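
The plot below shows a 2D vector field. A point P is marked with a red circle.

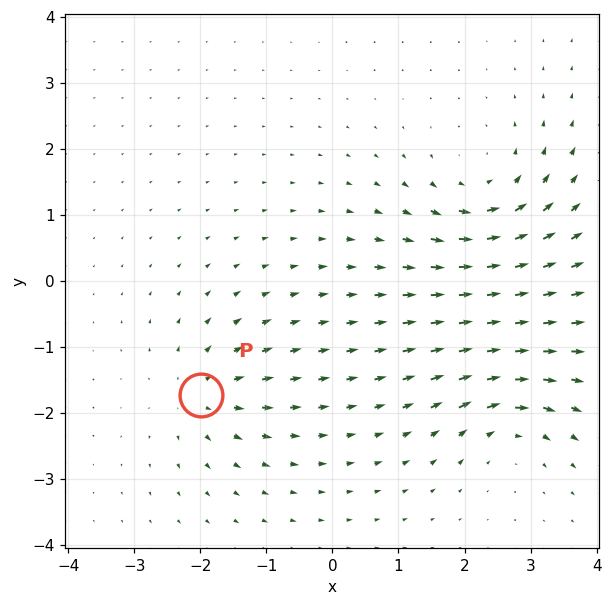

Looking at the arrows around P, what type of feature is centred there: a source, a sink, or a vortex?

source

At P (-2.0, -1.7) the arrows spread outward. Divergence about +3, curl ≈0 — positive divergence with near-zero curl is a source.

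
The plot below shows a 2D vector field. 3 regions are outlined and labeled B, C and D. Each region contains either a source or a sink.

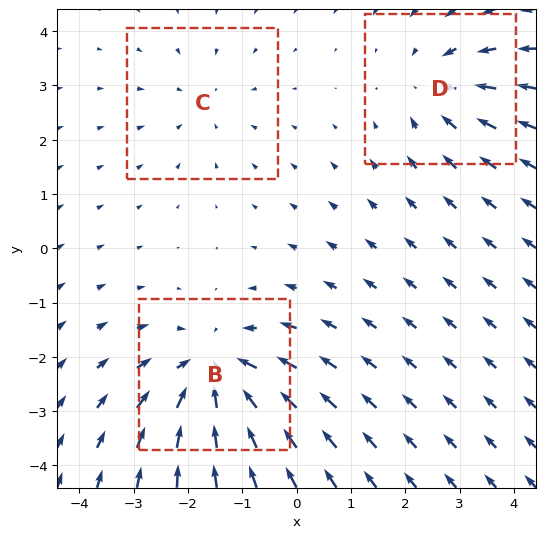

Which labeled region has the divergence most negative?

Divergence at each region's feature centre — B: about -4, C: about -2, D: about -3. Region B is most negative.

B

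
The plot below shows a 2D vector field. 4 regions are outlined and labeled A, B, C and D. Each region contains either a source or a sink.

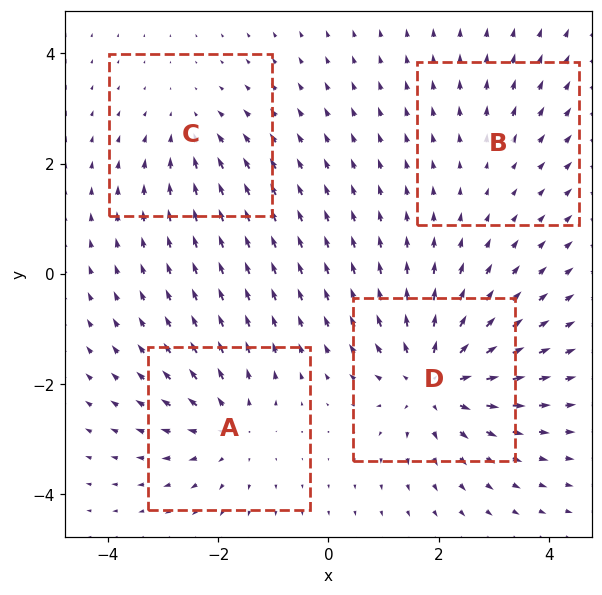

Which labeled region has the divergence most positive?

D

Divergence at each region's feature centre — A: about +4, B: about +2, C: about -3, D: about +7. Region D is most positive.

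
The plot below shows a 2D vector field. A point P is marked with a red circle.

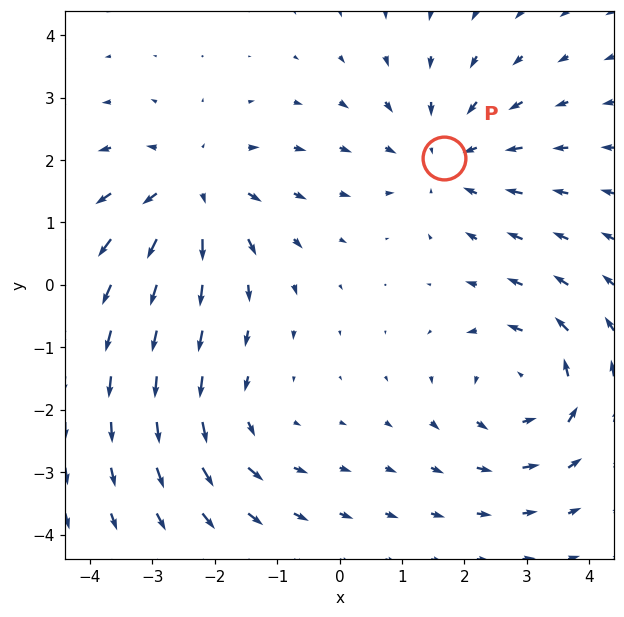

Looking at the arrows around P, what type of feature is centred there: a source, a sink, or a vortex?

At P (1.7, 2.0) the arrows converge inward. Divergence about -3, curl ≈0 — negative divergence with near-zero curl is a sink.

sink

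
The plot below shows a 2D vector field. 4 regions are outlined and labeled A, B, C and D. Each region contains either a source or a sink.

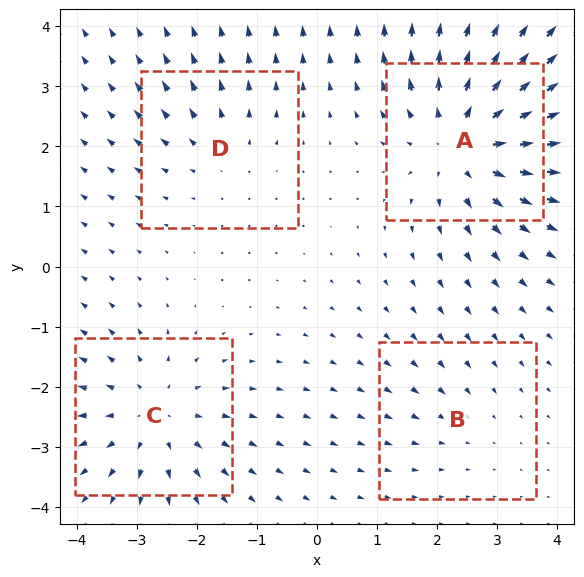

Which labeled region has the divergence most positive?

Divergence at each region's feature centre — A: about +6, B: about -2, C: about +5, D: about +3. Region A is most positive.

A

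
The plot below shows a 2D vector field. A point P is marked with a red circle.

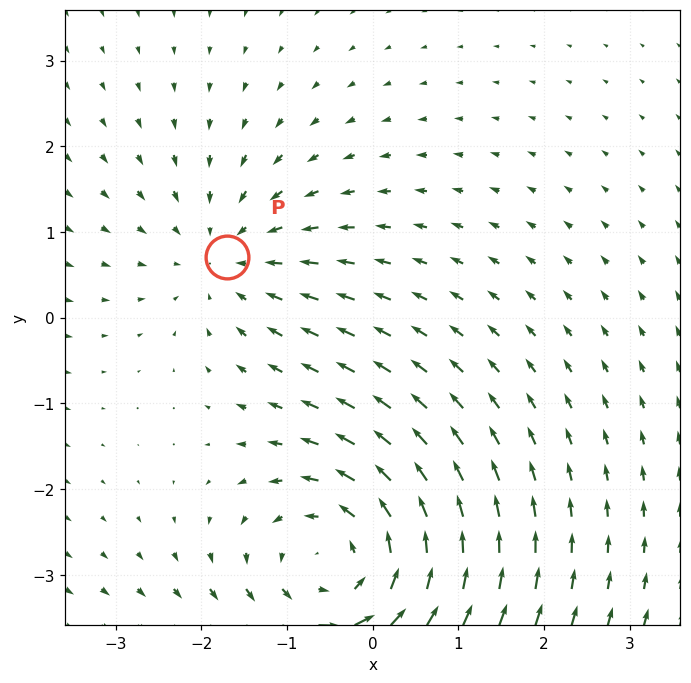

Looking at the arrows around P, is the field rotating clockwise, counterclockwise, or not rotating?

not rotating

Near P at (-1.7, 0.7) the arrows show no circulation. The curl there is ≈0.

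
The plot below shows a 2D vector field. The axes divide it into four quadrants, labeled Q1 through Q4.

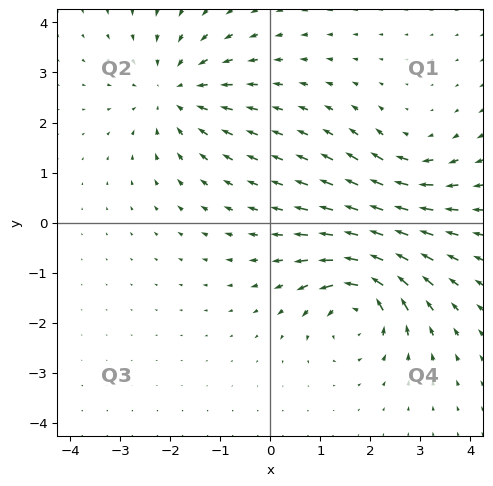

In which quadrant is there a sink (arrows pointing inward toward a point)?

Q2

The sink sits at approximately (-1.9, 2.6), which lies in quadrant Q2. The divergence there is about -3, negative as expected for a sink.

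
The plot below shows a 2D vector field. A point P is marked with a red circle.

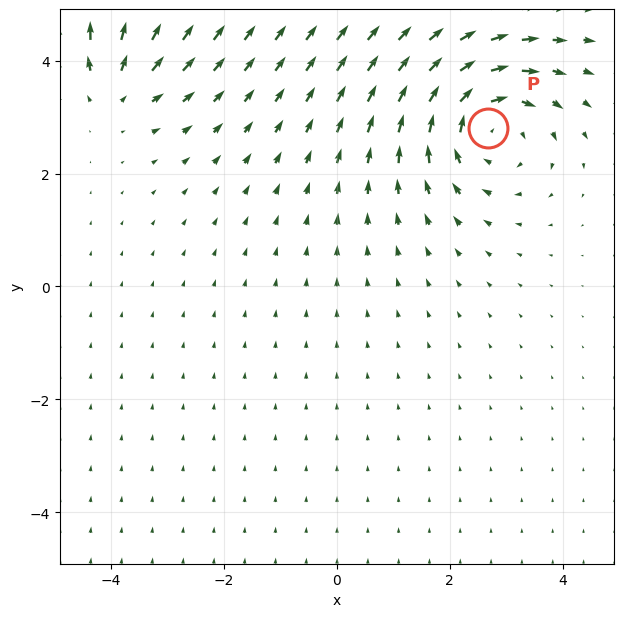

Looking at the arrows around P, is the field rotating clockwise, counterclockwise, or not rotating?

clockwise

Near P at (2.7, 2.8) the arrows circulate clockwise. The curl (z-component) there is about -5; negative curl means clockwise rotation.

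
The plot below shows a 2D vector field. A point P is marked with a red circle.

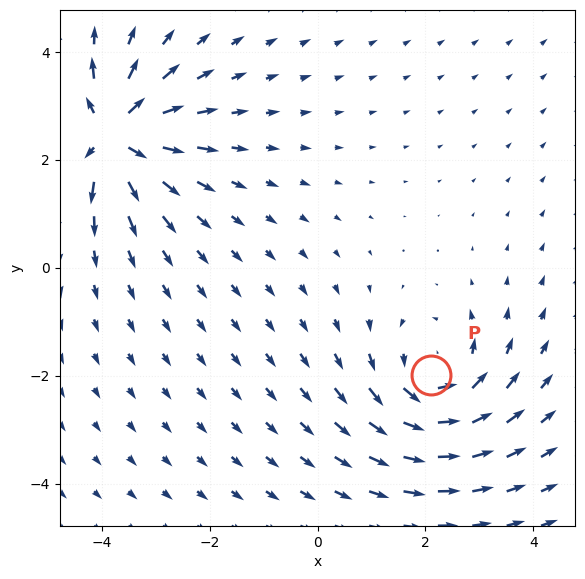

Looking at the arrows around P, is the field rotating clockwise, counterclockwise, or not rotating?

counterclockwise

Near P at (2.1, -2.0) the arrows circulate counterclockwise. The curl (z-component) there is about +4; positive curl means counterclockwise rotation.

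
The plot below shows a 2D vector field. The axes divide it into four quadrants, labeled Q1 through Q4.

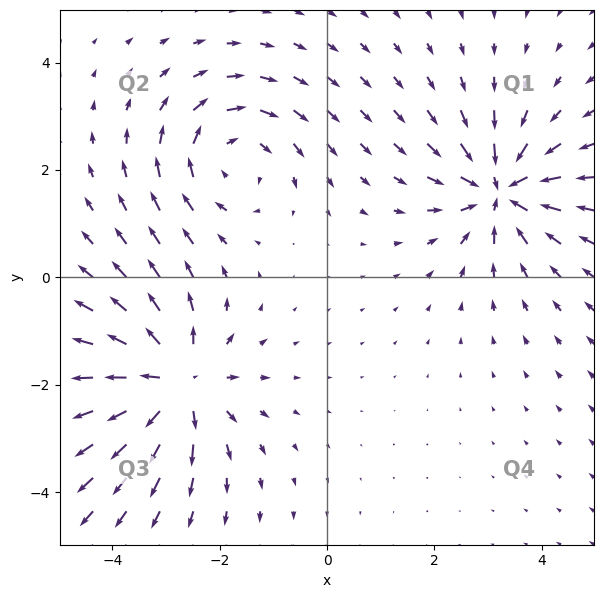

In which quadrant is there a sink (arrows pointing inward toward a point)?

Q1

The sink sits at approximately (3.2, 1.6), which lies in quadrant Q1. The divergence there is about -6, negative as expected for a sink.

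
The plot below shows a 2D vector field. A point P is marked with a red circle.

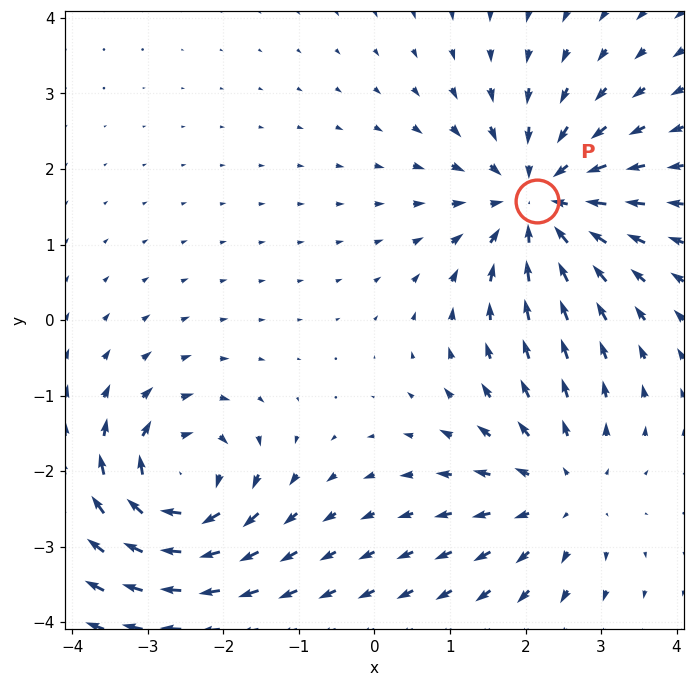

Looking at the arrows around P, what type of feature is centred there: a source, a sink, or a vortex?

At P (2.2, 1.6) the arrows converge inward. Divergence about -5, curl ≈0 — negative divergence with near-zero curl is a sink.

sink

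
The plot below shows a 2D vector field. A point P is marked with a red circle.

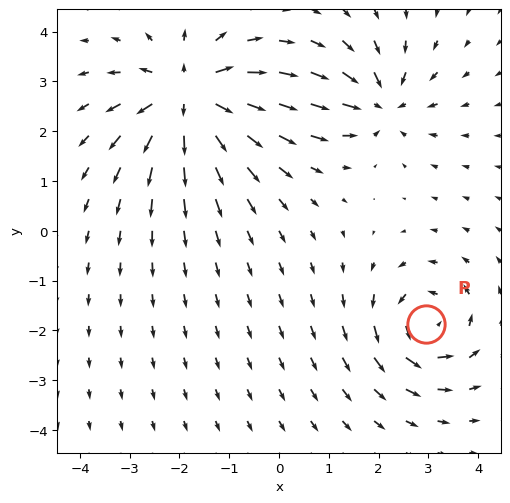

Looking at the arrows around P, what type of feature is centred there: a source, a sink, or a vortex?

At P (3.0, -1.9) the arrows circulate counterclockwise. Divergence ≈0, curl about +5 — near-zero divergence with nonzero curl is a vortex.

vortex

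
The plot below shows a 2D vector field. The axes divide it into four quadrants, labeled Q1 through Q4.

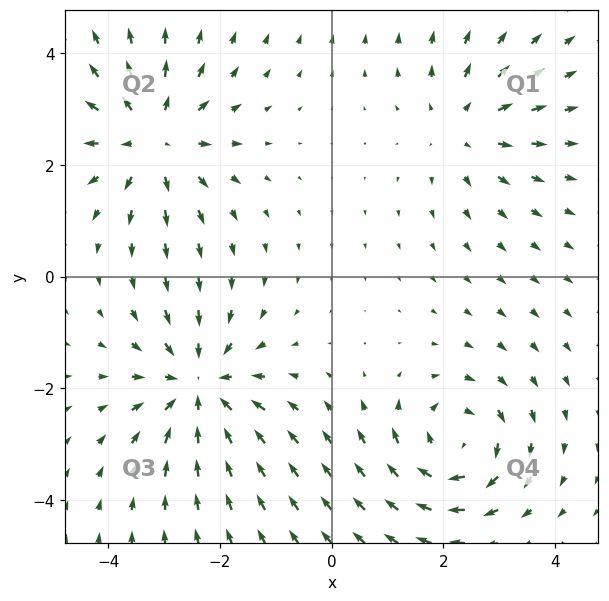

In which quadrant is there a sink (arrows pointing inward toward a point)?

The sink sits at approximately (-2.4, -2.0), which lies in quadrant Q3. The divergence there is about -4, negative as expected for a sink.

Q3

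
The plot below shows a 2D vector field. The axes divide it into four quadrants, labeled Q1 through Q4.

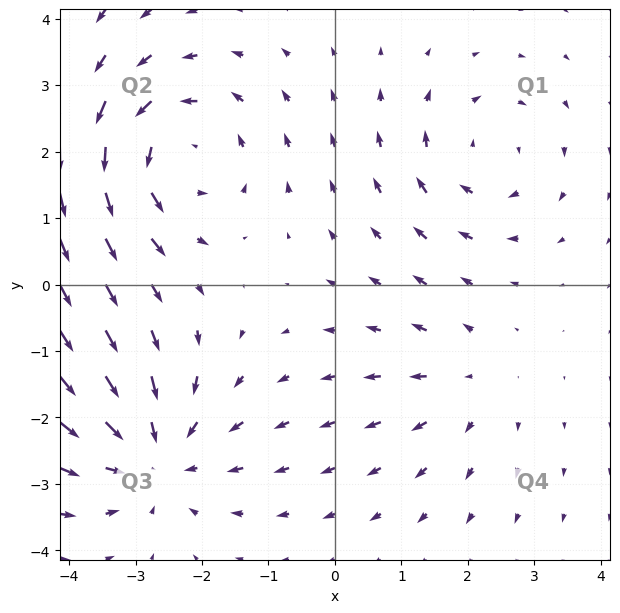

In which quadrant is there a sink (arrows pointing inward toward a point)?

Q3

The sink sits at approximately (-2.7, -2.6), which lies in quadrant Q3. The divergence there is about -4, negative as expected for a sink.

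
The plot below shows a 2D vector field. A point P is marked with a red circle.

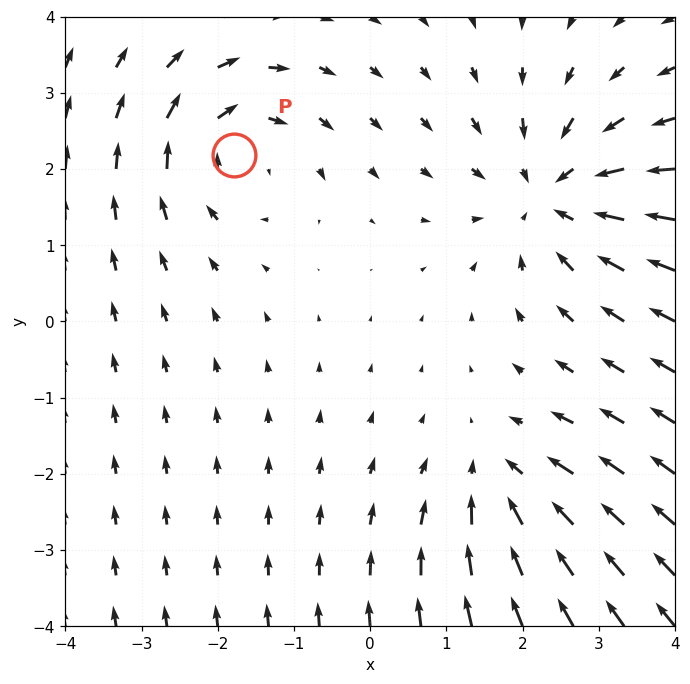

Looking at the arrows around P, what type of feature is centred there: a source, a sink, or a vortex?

At P (-1.8, 2.2) the arrows circulate clockwise. Divergence ≈0, curl about -3 — near-zero divergence with nonzero curl is a vortex.

vortex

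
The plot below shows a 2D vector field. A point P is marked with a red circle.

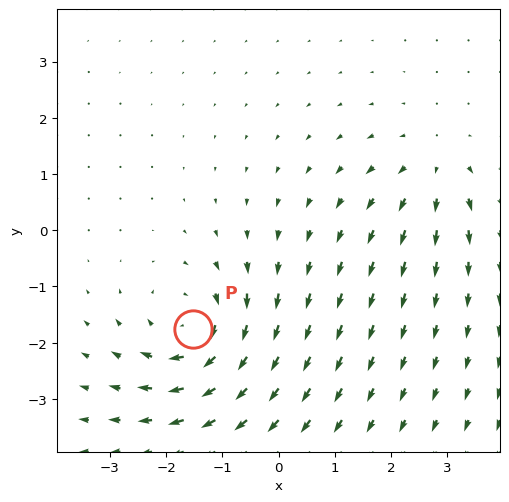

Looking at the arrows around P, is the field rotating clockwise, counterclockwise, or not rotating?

Near P at (-1.5, -1.8) the arrows circulate clockwise. The curl (z-component) there is about -5; negative curl means clockwise rotation.

clockwise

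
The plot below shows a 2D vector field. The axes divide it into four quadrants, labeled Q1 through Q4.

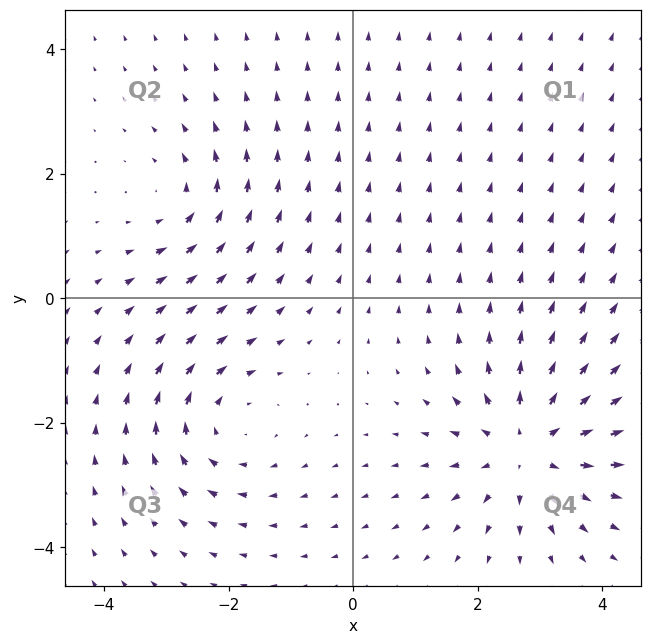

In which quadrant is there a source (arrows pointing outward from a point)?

Q4

The source sits at approximately (2.8, -2.4), which lies in quadrant Q4. The divergence there is about +4, positive as expected for a source.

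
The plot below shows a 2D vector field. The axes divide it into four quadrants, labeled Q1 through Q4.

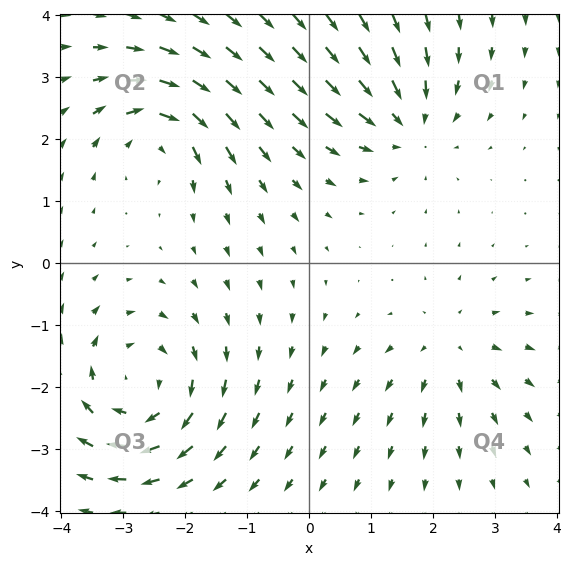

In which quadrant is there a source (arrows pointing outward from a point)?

Q4

The source sits at approximately (2.3, -1.4), which lies in quadrant Q4. The divergence there is about +3, positive as expected for a source.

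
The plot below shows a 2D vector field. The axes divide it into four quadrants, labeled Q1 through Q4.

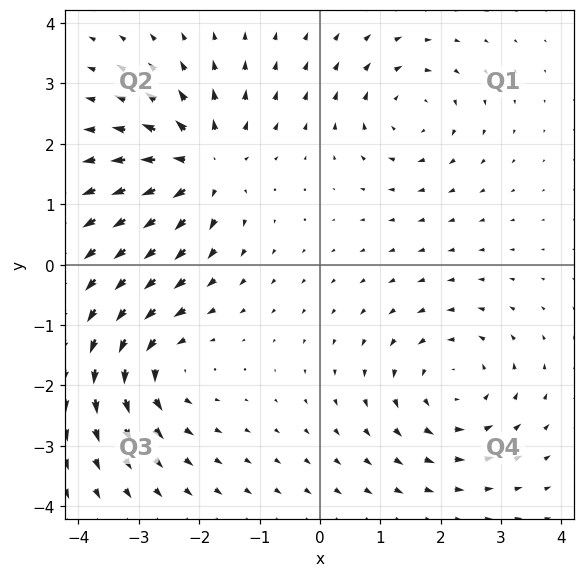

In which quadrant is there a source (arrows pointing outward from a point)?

Q2

The source sits at approximately (-1.9, 1.6), which lies in quadrant Q2. The divergence there is about +6, positive as expected for a source.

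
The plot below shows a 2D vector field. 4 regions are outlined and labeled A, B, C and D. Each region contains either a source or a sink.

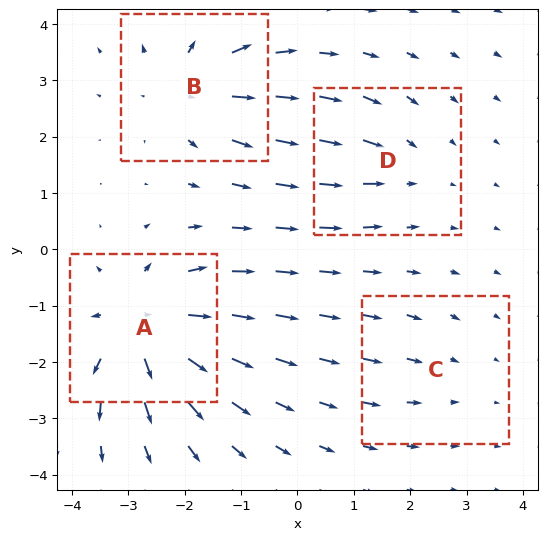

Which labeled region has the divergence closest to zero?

Divergence at each region's feature centre — A: about +6, B: about +5, C: about -2, D: about -3. Region C is closest to zero.

C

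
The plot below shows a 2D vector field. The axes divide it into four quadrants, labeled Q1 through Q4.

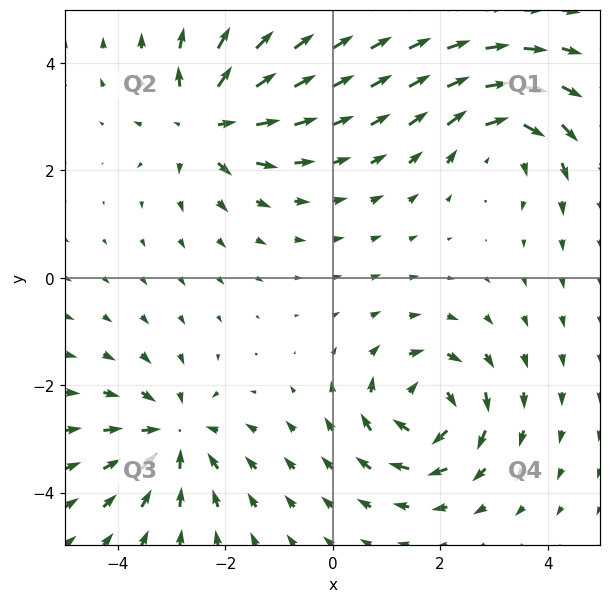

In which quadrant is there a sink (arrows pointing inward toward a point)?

The sink sits at approximately (-2.9, -3.0), which lies in quadrant Q3. The divergence there is about -5, negative as expected for a sink.

Q3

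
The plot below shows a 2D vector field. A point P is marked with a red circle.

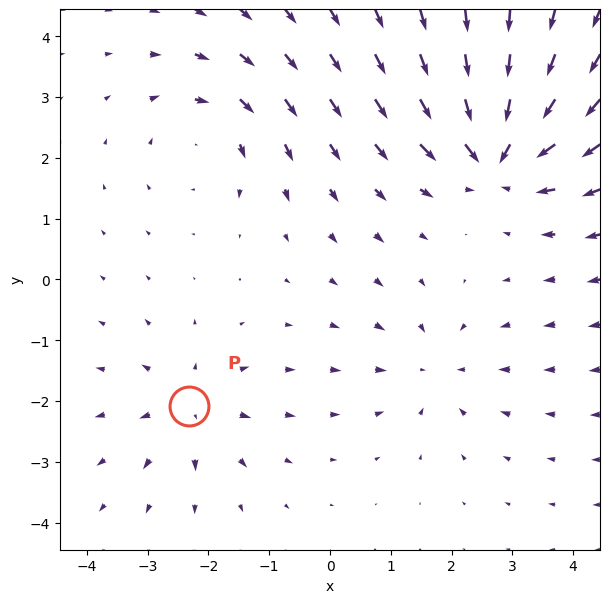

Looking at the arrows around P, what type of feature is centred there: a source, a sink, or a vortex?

source

At P (-2.3, -2.1) the arrows spread outward. Divergence about +3, curl ≈0 — positive divergence with near-zero curl is a source.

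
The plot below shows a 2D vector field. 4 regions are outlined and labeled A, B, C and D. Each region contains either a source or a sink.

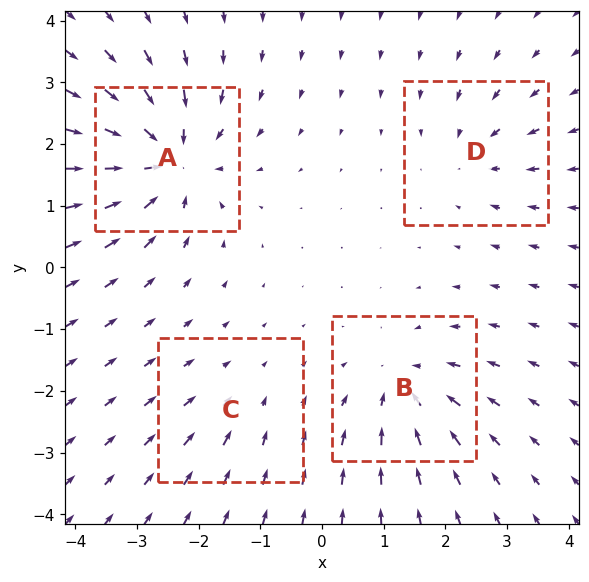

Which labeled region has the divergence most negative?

Divergence at each region's feature centre — A: about -8, B: about -5, C: about -2, D: about -4. Region A is most negative.

A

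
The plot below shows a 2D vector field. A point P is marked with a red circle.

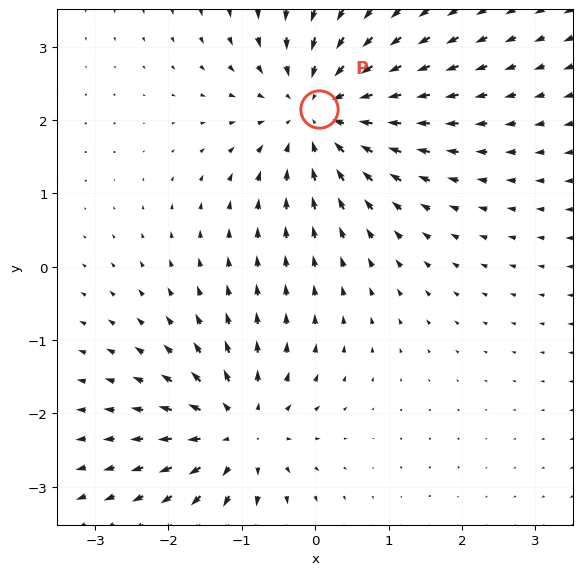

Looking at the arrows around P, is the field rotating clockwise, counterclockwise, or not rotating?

Near P at (0.1, 2.1) the arrows show no circulation. The curl there is ≈0.

not rotating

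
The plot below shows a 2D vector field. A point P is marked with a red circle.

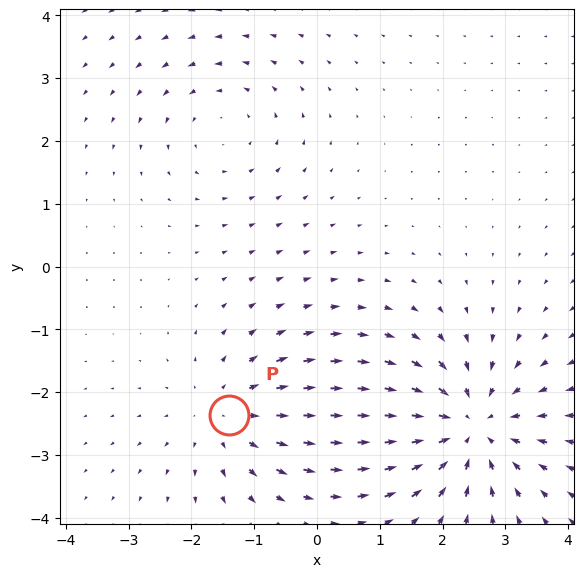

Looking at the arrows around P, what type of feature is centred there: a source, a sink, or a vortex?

source

At P (-1.4, -2.4) the arrows spread outward. Divergence about +3, curl ≈0 — positive divergence with near-zero curl is a source.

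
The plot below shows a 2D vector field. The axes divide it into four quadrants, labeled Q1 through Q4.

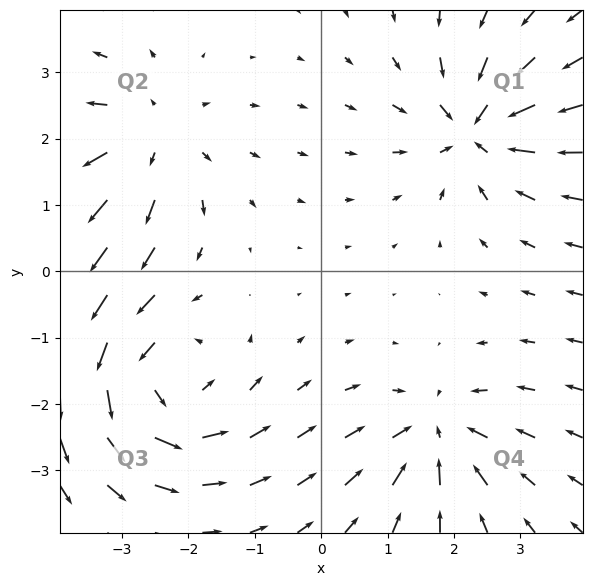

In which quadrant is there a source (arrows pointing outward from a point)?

The source sits at approximately (-2.6, 2.0), which lies in quadrant Q2. The divergence there is about +3, positive as expected for a source.

Q2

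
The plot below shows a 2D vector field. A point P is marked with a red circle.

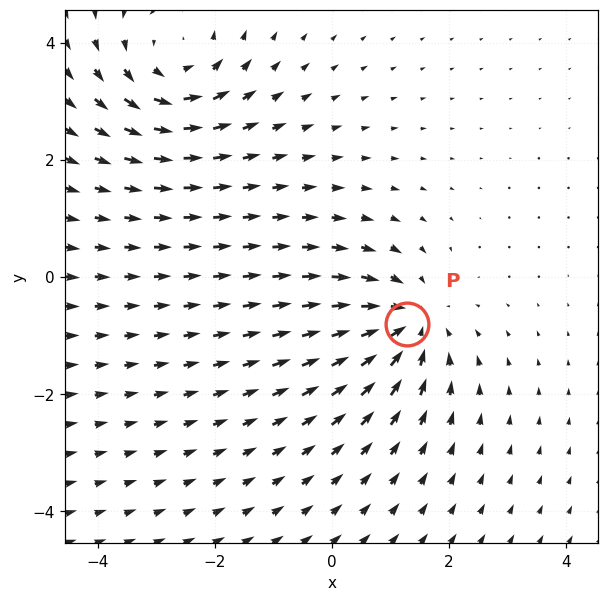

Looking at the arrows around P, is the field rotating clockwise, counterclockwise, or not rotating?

Near P at (1.3, -0.8) the arrows show no circulation. The curl there is ≈0.

not rotating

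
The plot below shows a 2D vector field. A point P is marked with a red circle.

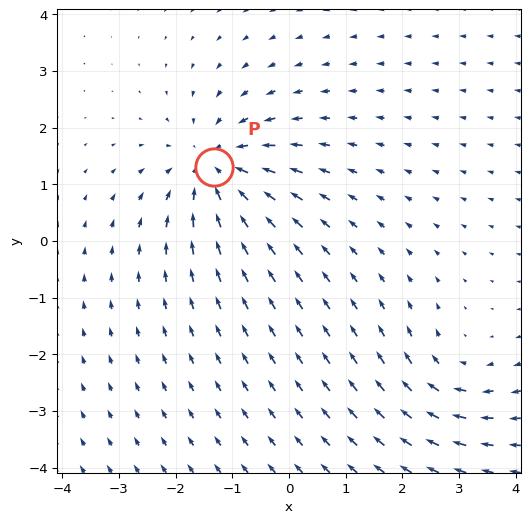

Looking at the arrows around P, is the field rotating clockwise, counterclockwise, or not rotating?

not rotating

Near P at (-1.3, 1.3) the arrows show no circulation. The curl there is ≈0.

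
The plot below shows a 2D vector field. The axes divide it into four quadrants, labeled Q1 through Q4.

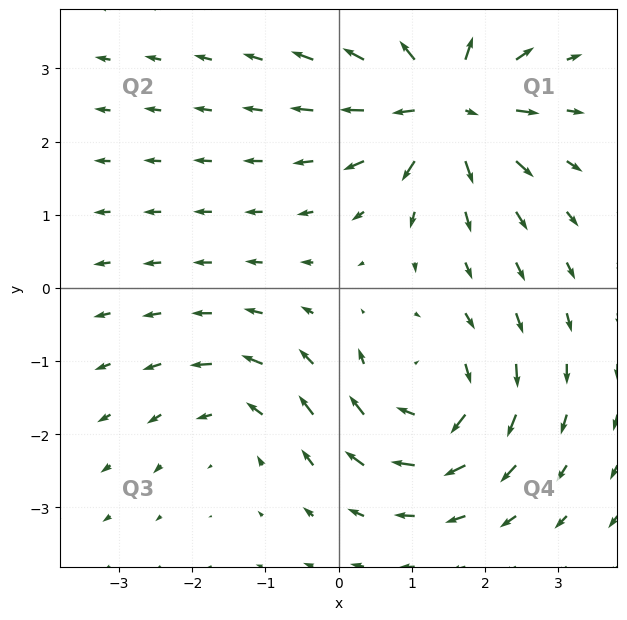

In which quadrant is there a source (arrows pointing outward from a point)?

The source sits at approximately (1.5, 2.5), which lies in quadrant Q1. The divergence there is about +7, positive as expected for a source.

Q1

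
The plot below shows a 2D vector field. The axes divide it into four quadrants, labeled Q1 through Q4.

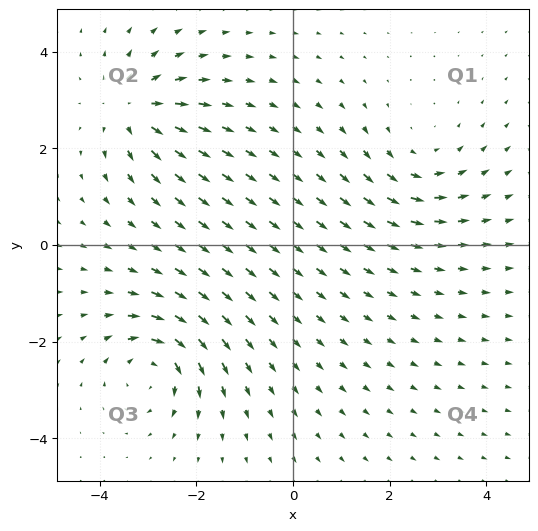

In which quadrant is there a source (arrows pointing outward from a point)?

The source sits at approximately (-3.3, 2.8), which lies in quadrant Q2. The divergence there is about +6, positive as expected for a source.

Q2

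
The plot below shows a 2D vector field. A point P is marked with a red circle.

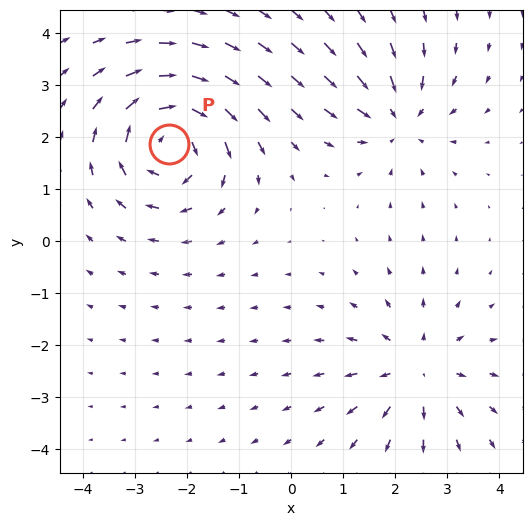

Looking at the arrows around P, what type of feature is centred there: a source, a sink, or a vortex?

vortex

At P (-2.4, 1.9) the arrows circulate clockwise. Divergence ≈0, curl about -4 — near-zero divergence with nonzero curl is a vortex.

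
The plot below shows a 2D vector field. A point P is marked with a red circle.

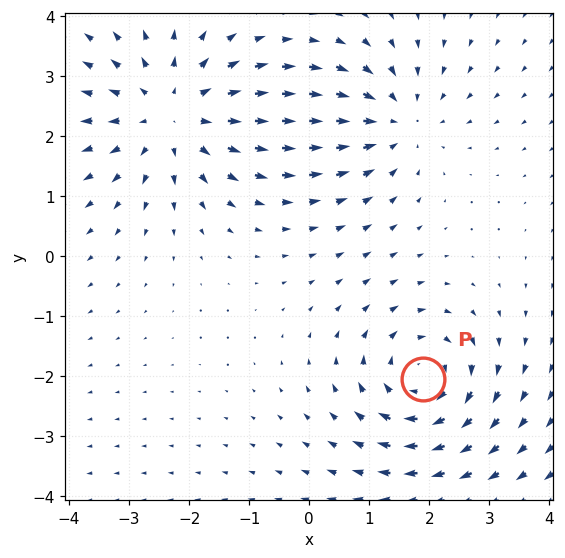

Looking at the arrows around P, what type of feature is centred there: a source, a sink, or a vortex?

At P (1.9, -2.0) the arrows circulate clockwise. Divergence ≈0, curl about -5 — near-zero divergence with nonzero curl is a vortex.

vortex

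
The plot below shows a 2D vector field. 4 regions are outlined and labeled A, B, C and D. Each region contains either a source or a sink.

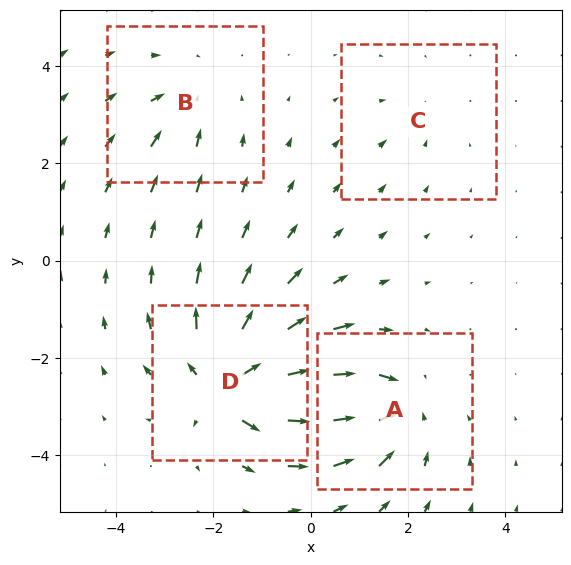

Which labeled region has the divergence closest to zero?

Divergence at each region's feature centre — A: about -5, B: about -3, C: about -2, D: about +8. Region C is closest to zero.

C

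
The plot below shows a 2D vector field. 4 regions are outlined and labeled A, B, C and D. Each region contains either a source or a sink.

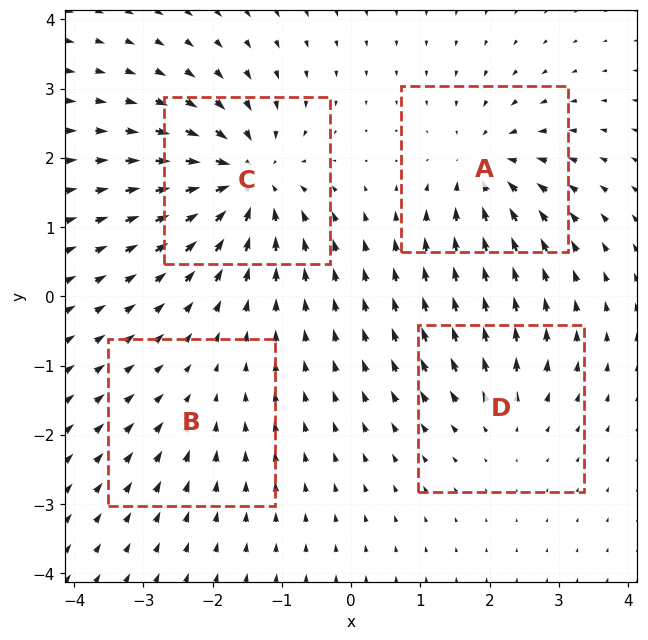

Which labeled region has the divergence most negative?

Divergence at each region's feature centre — A: about -6, B: about -2, C: about -8, D: about +4. Region C is most negative.

C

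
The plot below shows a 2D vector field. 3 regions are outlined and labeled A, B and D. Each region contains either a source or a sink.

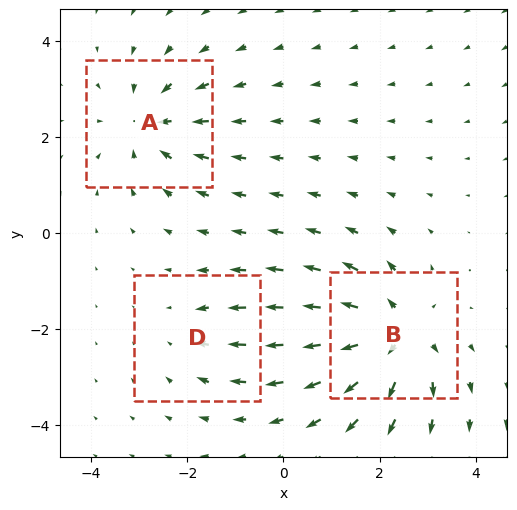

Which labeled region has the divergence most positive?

Divergence at each region's feature centre — A: about -3, B: about +5, D: about -2. Region B is most positive.

B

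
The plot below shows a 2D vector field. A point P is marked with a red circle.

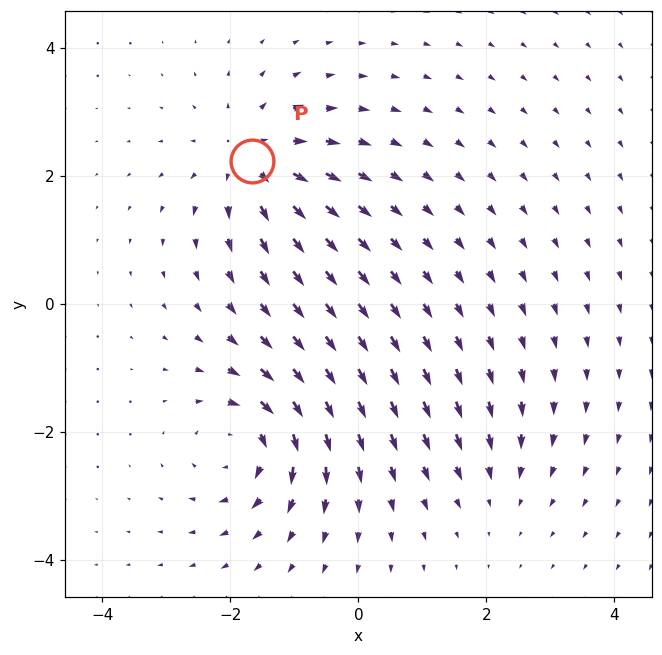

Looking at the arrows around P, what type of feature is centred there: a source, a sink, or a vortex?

source

At P (-1.7, 2.2) the arrows spread outward. Divergence about +5, curl ≈0 — positive divergence with near-zero curl is a source.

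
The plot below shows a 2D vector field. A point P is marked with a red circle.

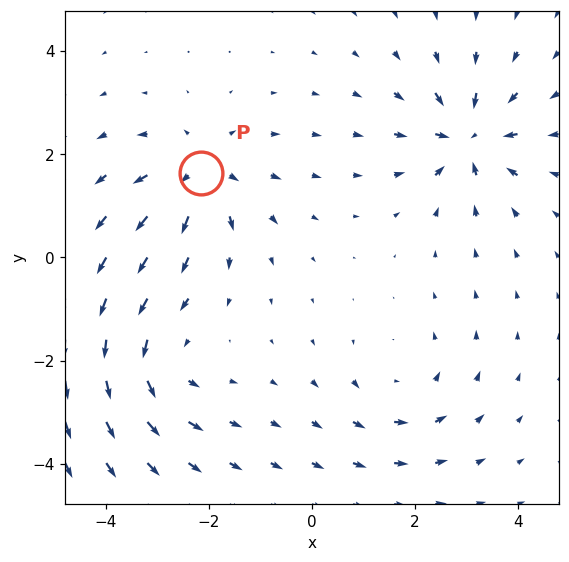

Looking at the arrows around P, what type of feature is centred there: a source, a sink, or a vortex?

At P (-2.2, 1.6) the arrows spread outward. Divergence about +5, curl ≈0 — positive divergence with near-zero curl is a source.

source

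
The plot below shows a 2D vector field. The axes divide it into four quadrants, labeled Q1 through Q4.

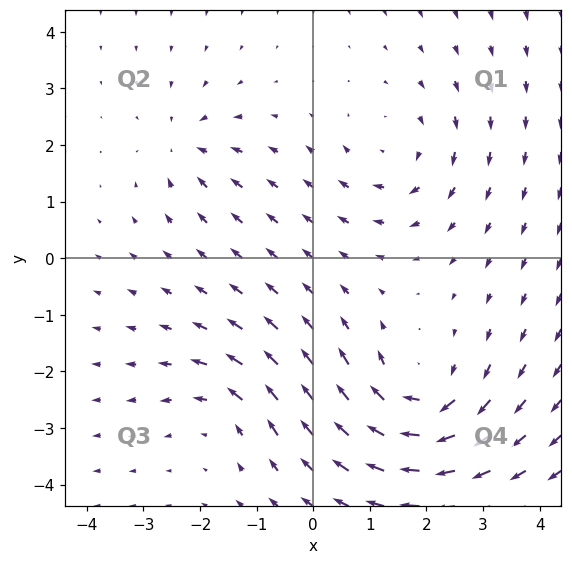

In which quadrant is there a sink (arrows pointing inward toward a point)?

The sink sits at approximately (-2.2, 2.0), which lies in quadrant Q2. The divergence there is about -3, negative as expected for a sink.

Q2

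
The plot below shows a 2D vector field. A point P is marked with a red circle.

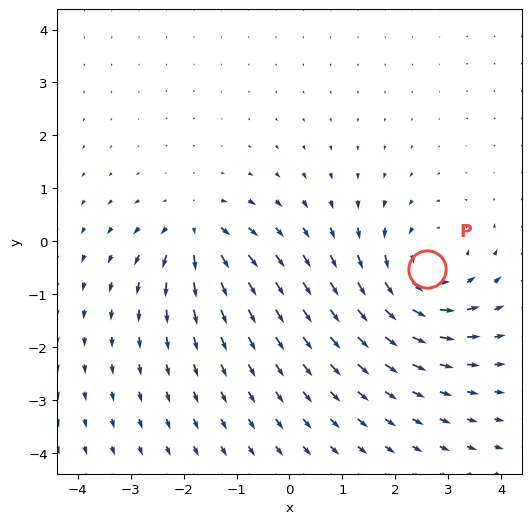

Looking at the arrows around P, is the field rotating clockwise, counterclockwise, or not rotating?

Near P at (2.6, -0.5) the arrows circulate counterclockwise. The curl (z-component) there is about +5; positive curl means counterclockwise rotation.

counterclockwise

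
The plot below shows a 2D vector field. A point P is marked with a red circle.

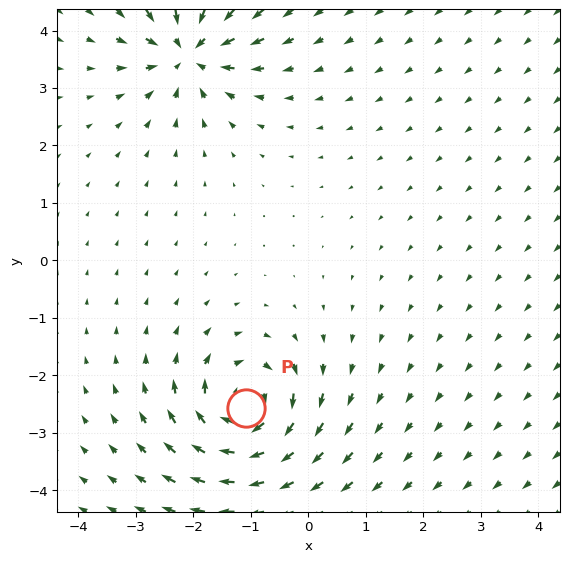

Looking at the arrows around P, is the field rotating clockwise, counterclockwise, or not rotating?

Near P at (-1.1, -2.6) the arrows circulate clockwise. The curl (z-component) there is about -7; negative curl means clockwise rotation.

clockwise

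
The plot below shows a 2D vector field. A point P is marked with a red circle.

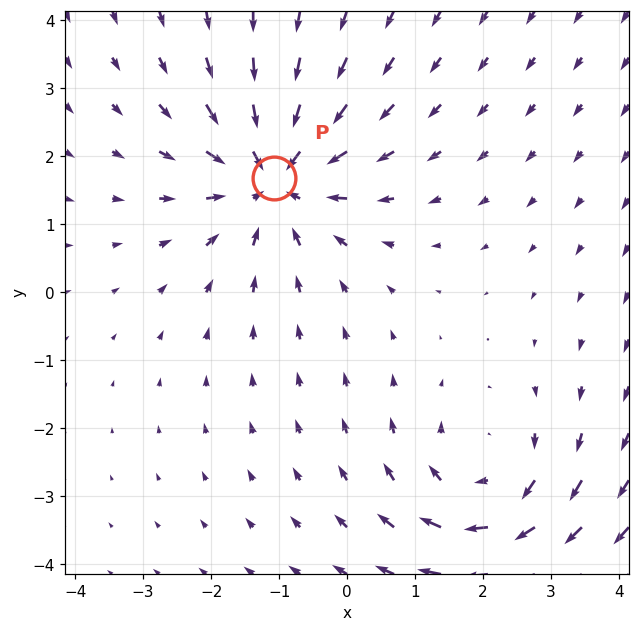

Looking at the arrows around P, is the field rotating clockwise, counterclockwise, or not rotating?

not rotating

Near P at (-1.1, 1.7) the arrows show no circulation. The curl there is ≈0.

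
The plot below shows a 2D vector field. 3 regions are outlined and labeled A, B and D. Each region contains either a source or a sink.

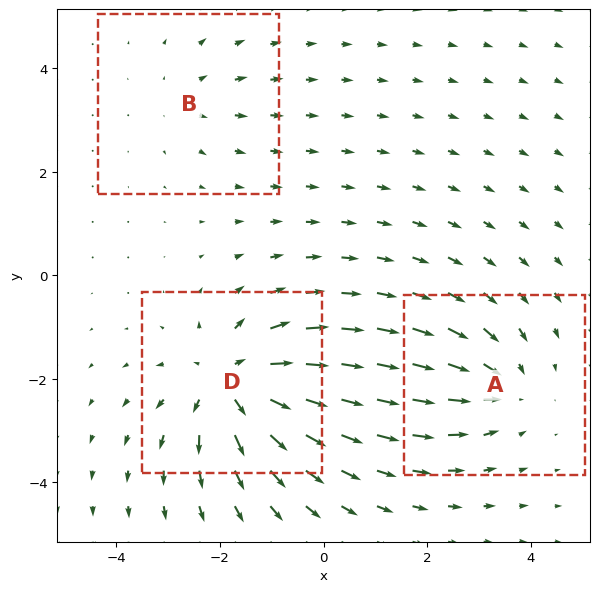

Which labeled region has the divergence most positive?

Divergence at each region's feature centre — A: about -3, B: about +2, D: about +5. Region D is most positive.

D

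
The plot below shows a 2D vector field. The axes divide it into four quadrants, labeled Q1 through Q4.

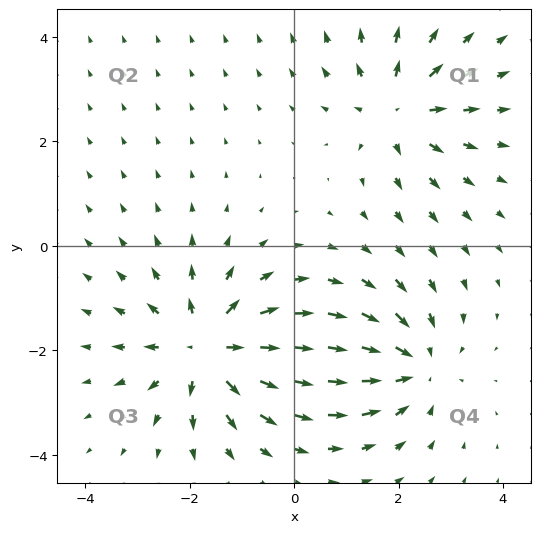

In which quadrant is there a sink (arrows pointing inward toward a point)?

Q4

The sink sits at approximately (2.3, -2.3), which lies in quadrant Q4. The divergence there is about -4, negative as expected for a sink.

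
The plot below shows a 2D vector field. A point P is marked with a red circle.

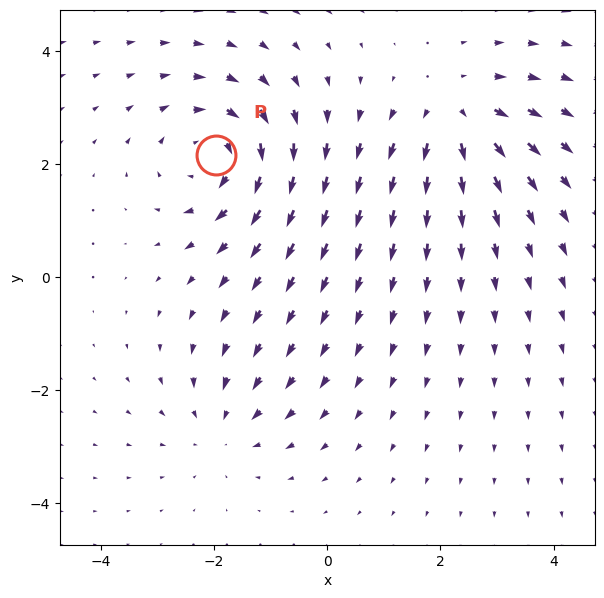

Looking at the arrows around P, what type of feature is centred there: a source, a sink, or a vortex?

vortex

At P (-2.0, 2.2) the arrows circulate clockwise. Divergence ≈0, curl about -4 — near-zero divergence with nonzero curl is a vortex.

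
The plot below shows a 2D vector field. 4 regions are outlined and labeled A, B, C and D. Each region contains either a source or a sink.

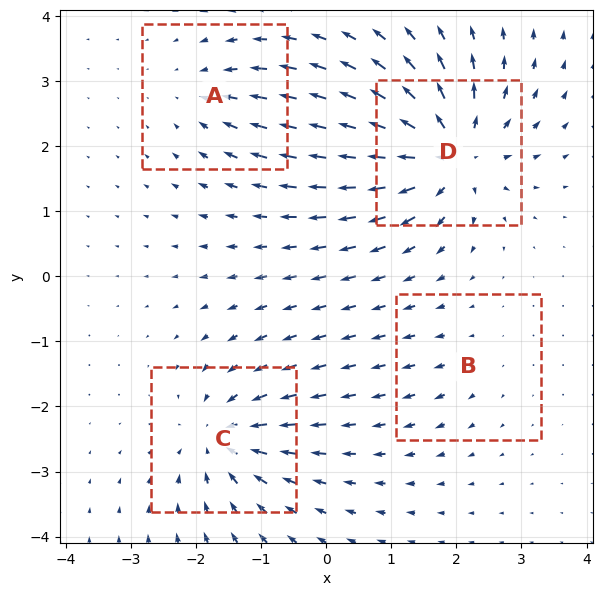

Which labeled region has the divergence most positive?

Divergence at each region's feature centre — A: about -4, B: about +2, C: about -6, D: about +9. Region D is most positive.

D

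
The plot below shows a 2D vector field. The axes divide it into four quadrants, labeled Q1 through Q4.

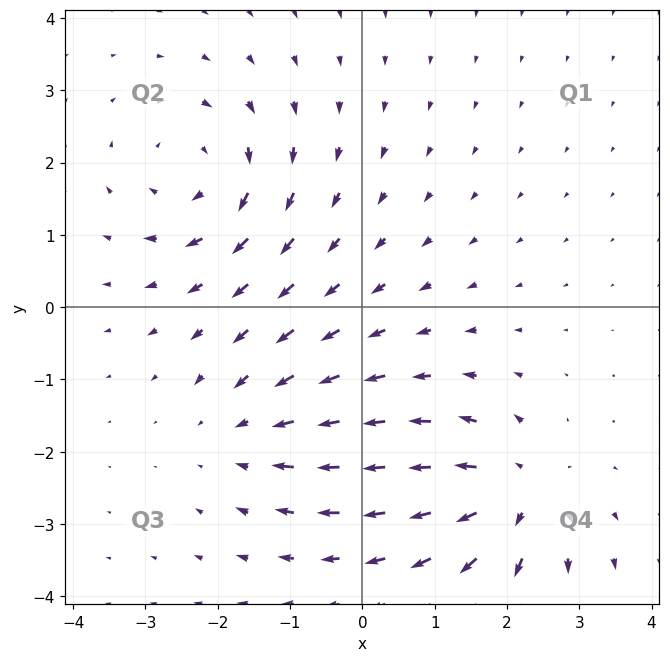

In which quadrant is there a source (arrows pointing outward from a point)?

Q4

The source sits at approximately (2.1, -2.6), which lies in quadrant Q4. The divergence there is about +5, positive as expected for a source.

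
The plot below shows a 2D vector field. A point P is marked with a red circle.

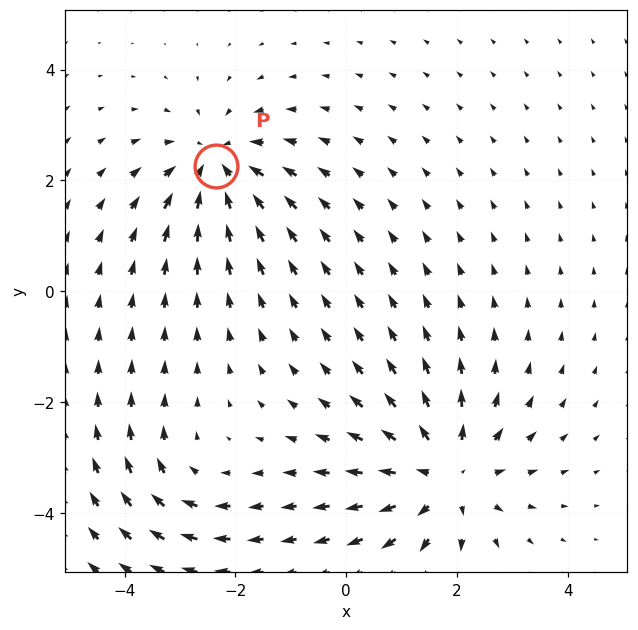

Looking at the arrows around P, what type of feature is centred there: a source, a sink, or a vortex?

sink

At P (-2.3, 2.3) the arrows converge inward. Divergence about -4, curl ≈0 — negative divergence with near-zero curl is a sink.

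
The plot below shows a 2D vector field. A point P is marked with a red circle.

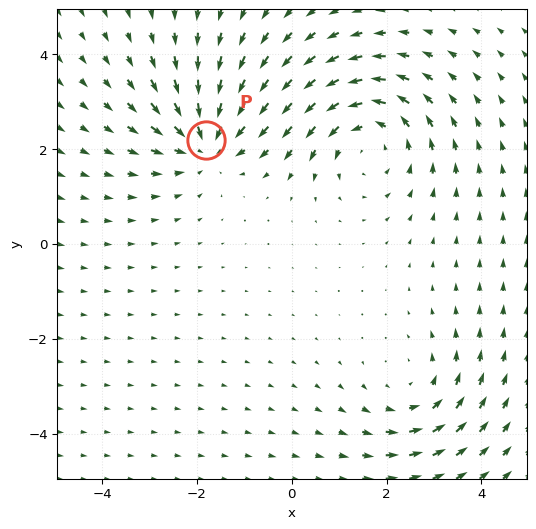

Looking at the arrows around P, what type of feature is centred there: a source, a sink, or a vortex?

sink

At P (-1.8, 2.2) the arrows converge inward. Divergence about -4, curl ≈0 — negative divergence with near-zero curl is a sink.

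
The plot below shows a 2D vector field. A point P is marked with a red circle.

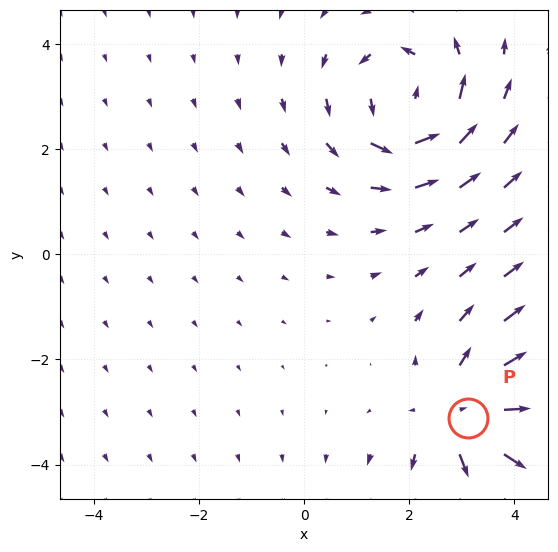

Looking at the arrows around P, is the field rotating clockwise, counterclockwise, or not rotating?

Near P at (3.1, -3.1) the arrows show no circulation. The curl there is ≈0.

not rotating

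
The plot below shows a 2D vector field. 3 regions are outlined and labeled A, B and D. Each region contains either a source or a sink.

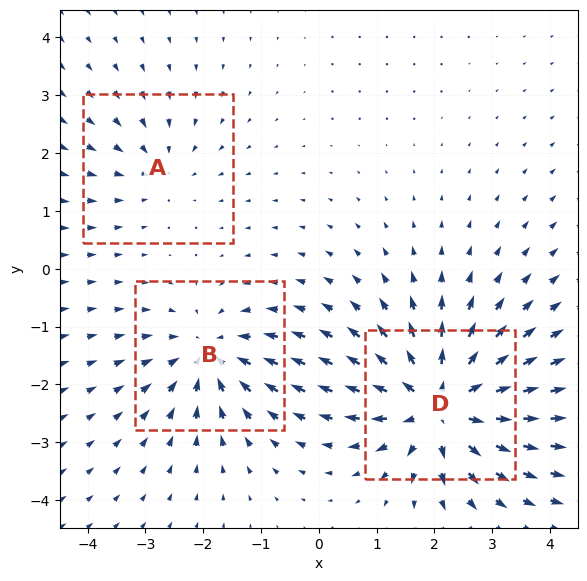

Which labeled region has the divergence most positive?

Divergence at each region's feature centre — A: about -2, B: about -4, D: about +6. Region D is most positive.

D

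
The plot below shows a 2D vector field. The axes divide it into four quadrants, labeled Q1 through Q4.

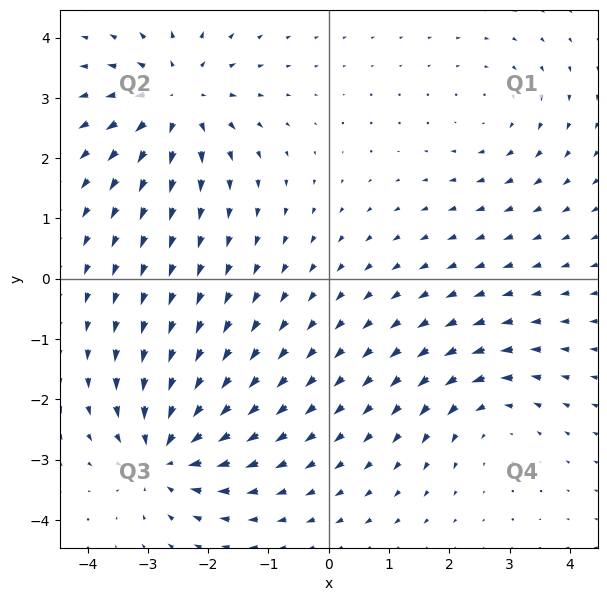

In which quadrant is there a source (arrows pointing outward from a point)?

The source sits at approximately (-2.5, 3.0), which lies in quadrant Q2. The divergence there is about +6, positive as expected for a source.

Q2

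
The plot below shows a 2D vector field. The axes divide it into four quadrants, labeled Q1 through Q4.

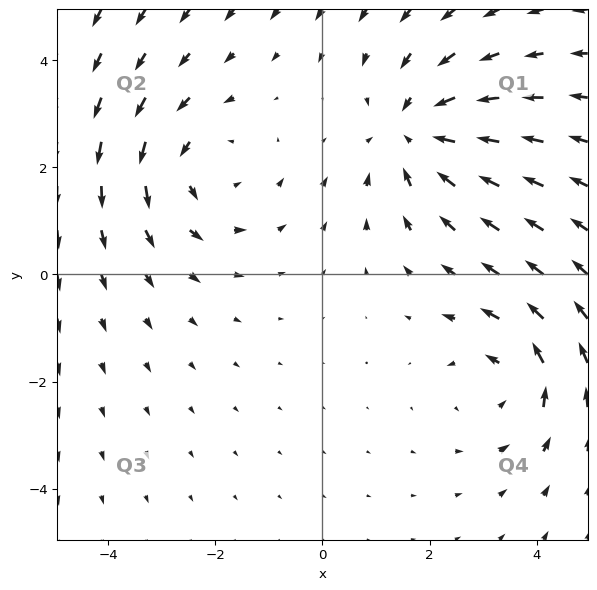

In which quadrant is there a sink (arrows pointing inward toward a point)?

Q1

The sink sits at approximately (1.7, 2.6), which lies in quadrant Q1. The divergence there is about -4, negative as expected for a sink.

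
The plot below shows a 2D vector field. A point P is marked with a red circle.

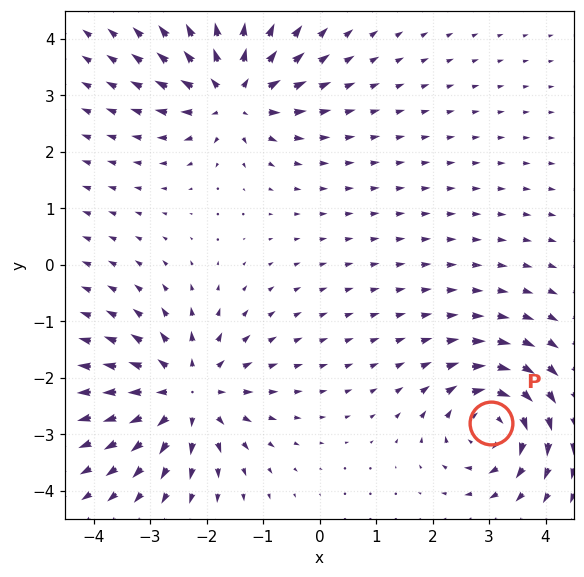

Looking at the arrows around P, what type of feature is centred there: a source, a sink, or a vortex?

vortex

At P (3.0, -2.8) the arrows circulate clockwise. Divergence ≈0, curl about -6 — near-zero divergence with nonzero curl is a vortex.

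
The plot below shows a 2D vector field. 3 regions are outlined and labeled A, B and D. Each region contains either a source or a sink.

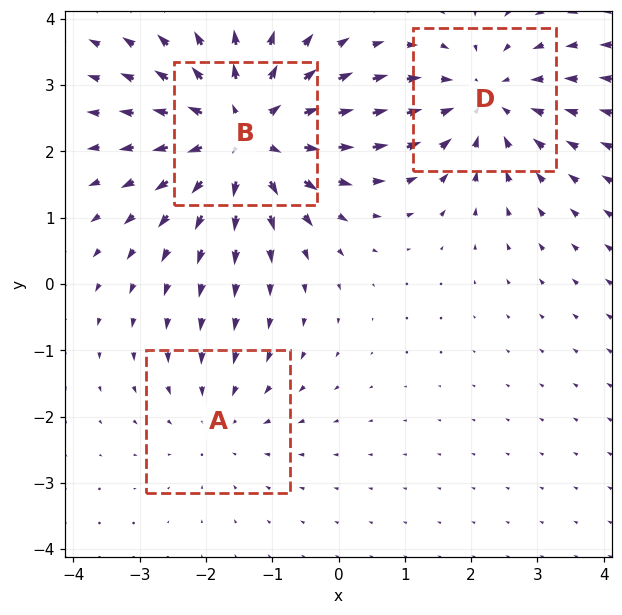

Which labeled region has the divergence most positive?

B

Divergence at each region's feature centre — A: about -2, B: about +4, D: about -3. Region B is most positive.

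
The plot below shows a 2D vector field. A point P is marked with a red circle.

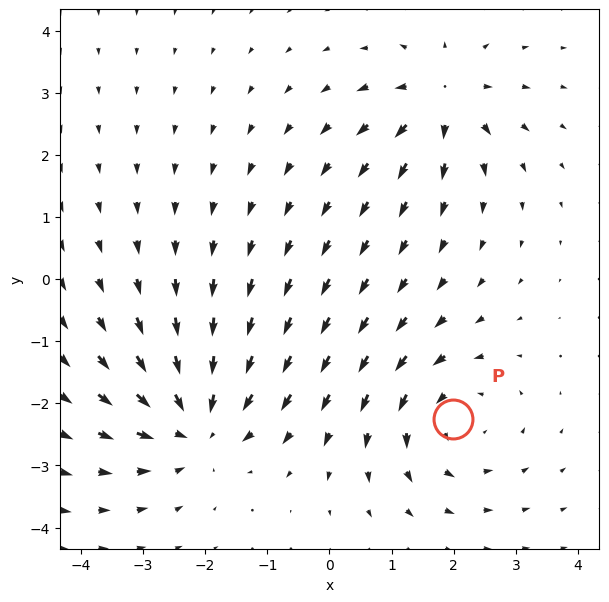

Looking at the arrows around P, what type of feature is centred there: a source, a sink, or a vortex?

vortex

At P (2.0, -2.2) the arrows circulate counterclockwise. Divergence ≈0, curl about +4 — near-zero divergence with nonzero curl is a vortex.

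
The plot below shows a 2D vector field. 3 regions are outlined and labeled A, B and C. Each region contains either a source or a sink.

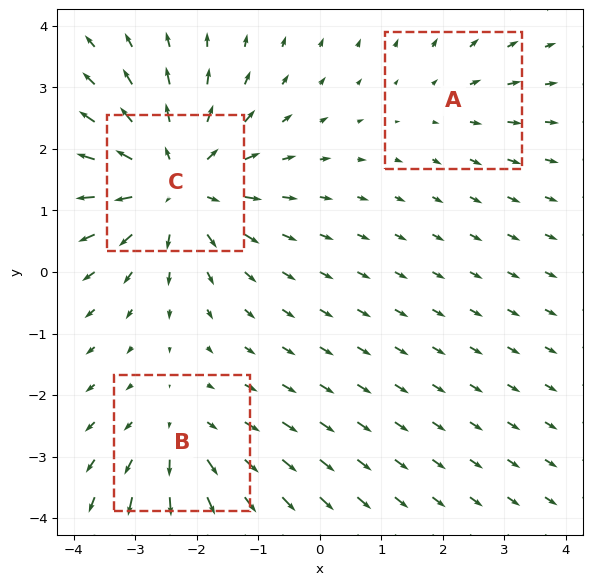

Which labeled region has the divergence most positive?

Divergence at each region's feature centre — A: about +2, B: about +3, C: about +5. Region C is most positive.

C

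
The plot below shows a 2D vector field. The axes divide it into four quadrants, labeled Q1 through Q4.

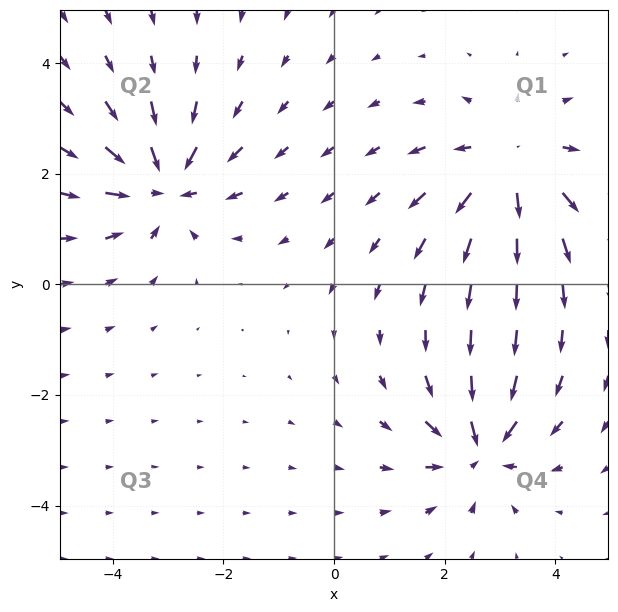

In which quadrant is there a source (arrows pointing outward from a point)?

Q1

The source sits at approximately (3.2, 2.1), which lies in quadrant Q1. The divergence there is about +4, positive as expected for a source.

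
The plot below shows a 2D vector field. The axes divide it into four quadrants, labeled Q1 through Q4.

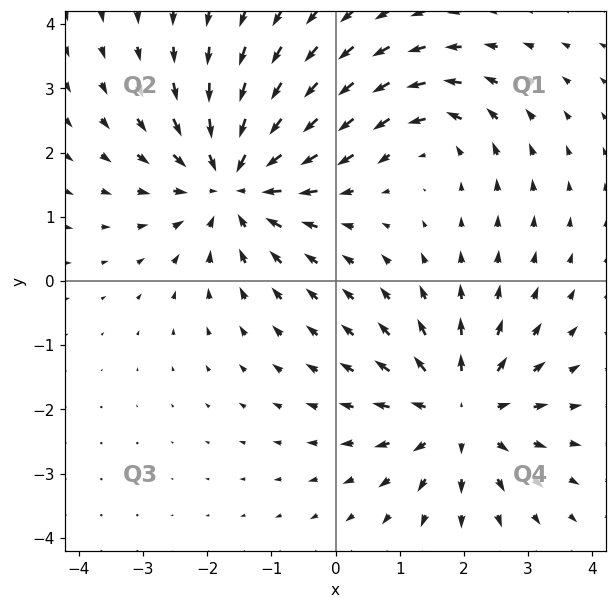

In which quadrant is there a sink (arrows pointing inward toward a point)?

Q2

The sink sits at approximately (-1.6, 1.5), which lies in quadrant Q2. The divergence there is about -5, negative as expected for a sink.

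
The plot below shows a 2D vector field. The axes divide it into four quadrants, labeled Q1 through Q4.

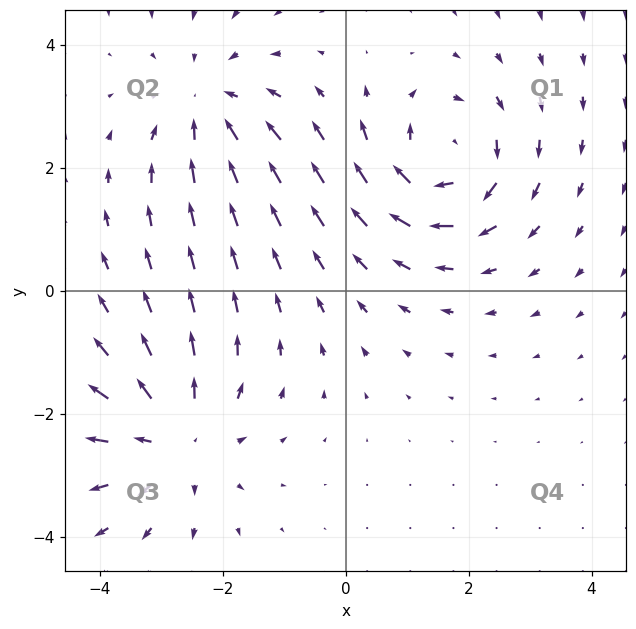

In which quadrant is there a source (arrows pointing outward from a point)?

The source sits at approximately (-2.8, -2.4), which lies in quadrant Q3. The divergence there is about +3, positive as expected for a source.

Q3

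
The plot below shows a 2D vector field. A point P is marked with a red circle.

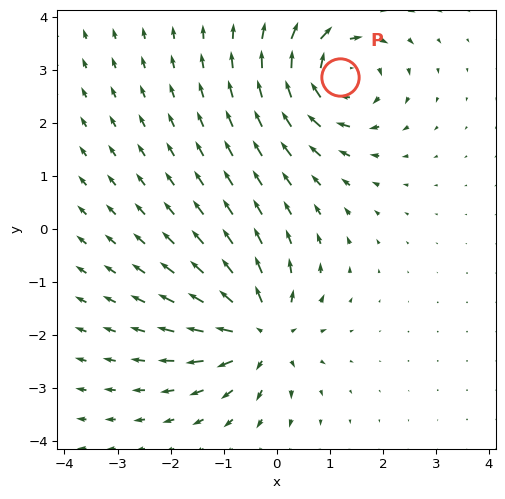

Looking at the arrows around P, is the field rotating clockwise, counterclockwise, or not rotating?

clockwise

Near P at (1.2, 2.9) the arrows circulate clockwise. The curl (z-component) there is about -5; negative curl means clockwise rotation.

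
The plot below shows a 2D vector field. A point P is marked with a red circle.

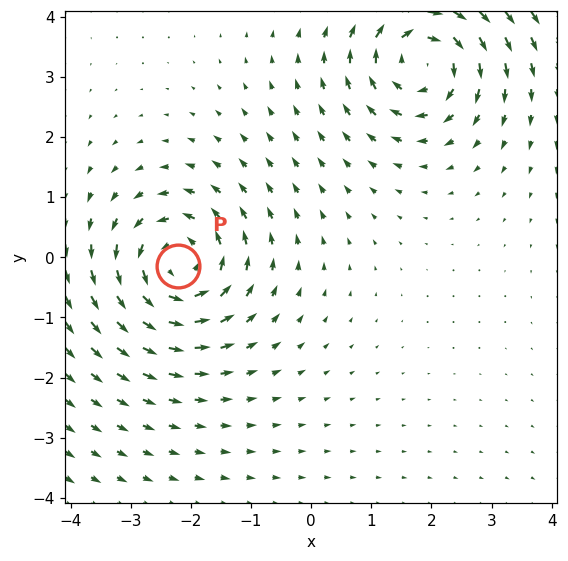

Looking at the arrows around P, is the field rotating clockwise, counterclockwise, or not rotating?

counterclockwise

Near P at (-2.2, -0.1) the arrows circulate counterclockwise. The curl (z-component) there is about +3; positive curl means counterclockwise rotation.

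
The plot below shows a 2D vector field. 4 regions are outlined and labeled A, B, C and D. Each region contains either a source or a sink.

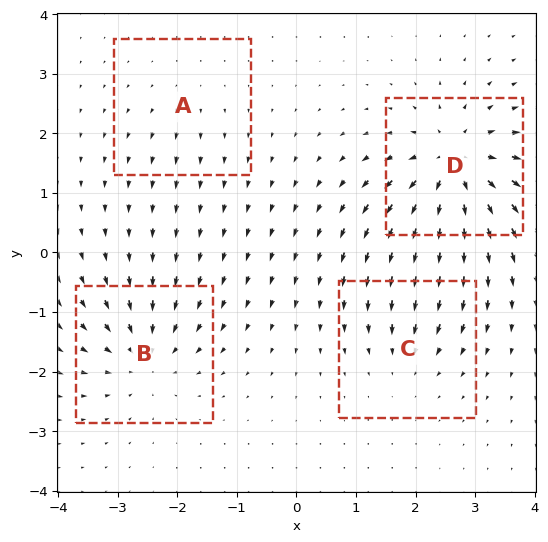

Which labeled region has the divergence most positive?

Divergence at each region's feature centre — A: about +2, B: about -6, C: about -4, D: about +9. Region D is most positive.

D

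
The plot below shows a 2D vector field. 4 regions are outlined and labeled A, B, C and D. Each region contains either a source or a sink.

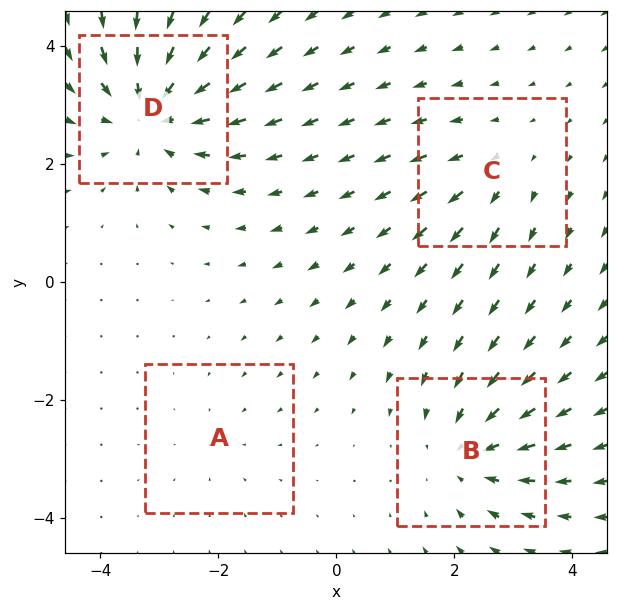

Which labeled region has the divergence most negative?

D

Divergence at each region's feature centre — A: about -2, B: about -4, C: about +3, D: about -6. Region D is most negative.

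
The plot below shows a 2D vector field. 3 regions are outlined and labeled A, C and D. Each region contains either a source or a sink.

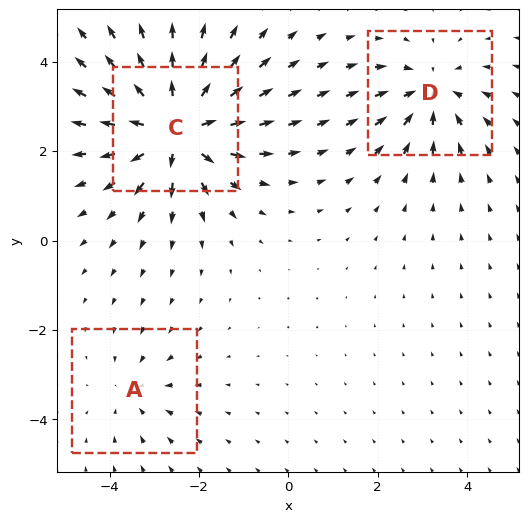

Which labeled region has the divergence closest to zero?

A

Divergence at each region's feature centre — A: about -2, C: about +6, D: about -3. Region A is closest to zero.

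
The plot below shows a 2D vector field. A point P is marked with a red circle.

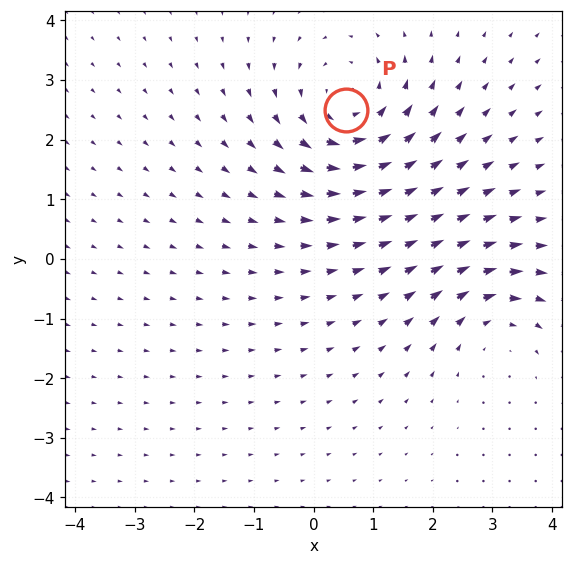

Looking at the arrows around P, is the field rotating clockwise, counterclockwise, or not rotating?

Near P at (0.6, 2.5) the arrows circulate counterclockwise. The curl (z-component) there is about +4; positive curl means counterclockwise rotation.

counterclockwise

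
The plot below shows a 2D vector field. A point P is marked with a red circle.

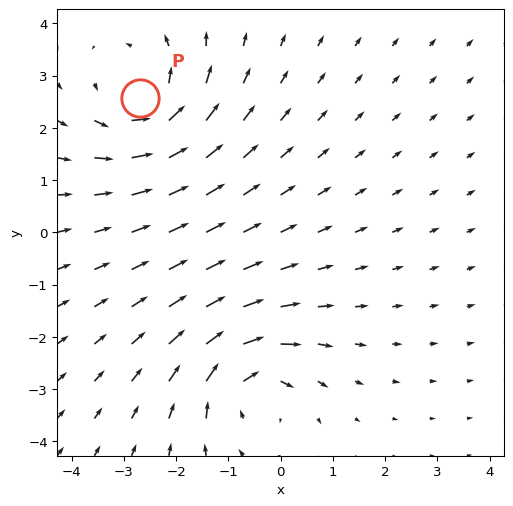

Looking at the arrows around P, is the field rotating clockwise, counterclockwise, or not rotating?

Near P at (-2.7, 2.6) the arrows circulate counterclockwise. The curl (z-component) there is about +4; positive curl means counterclockwise rotation.

counterclockwise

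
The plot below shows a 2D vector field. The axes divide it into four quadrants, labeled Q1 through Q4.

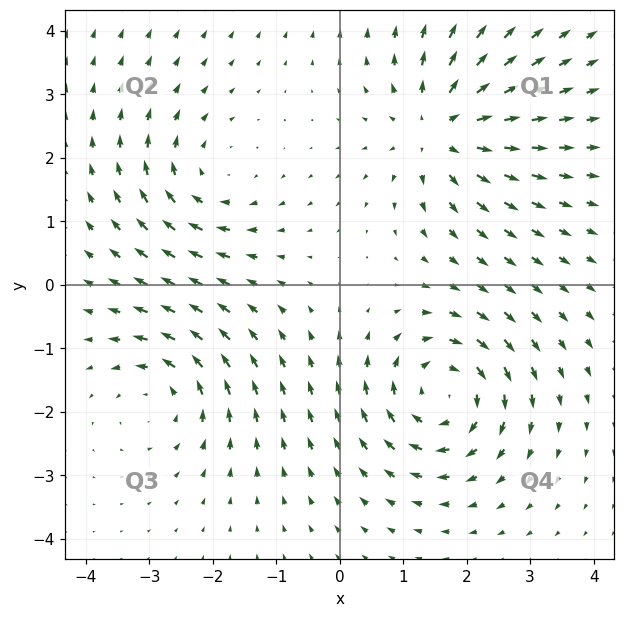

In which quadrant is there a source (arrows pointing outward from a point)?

The source sits at approximately (1.6, 2.4), which lies in quadrant Q1. The divergence there is about +5, positive as expected for a source.

Q1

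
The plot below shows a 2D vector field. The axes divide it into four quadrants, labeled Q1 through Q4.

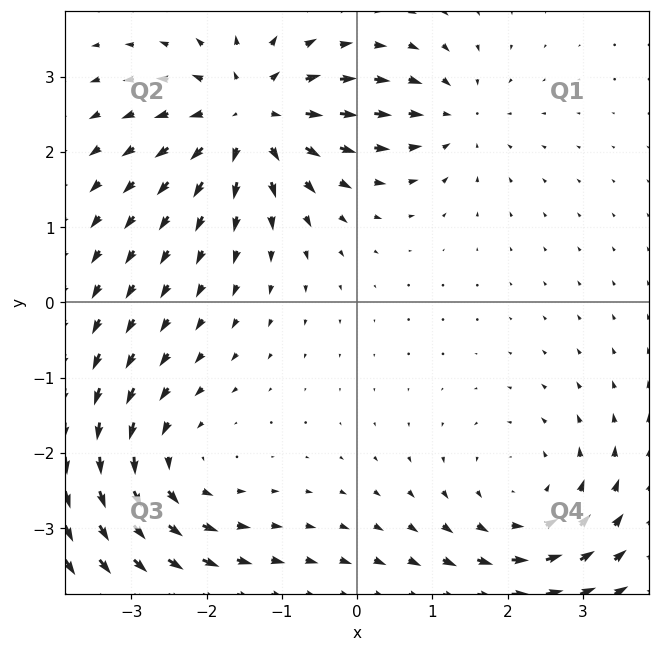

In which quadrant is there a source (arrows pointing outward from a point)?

The source sits at approximately (-1.4, 2.5), which lies in quadrant Q2. The divergence there is about +6, positive as expected for a source.

Q2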